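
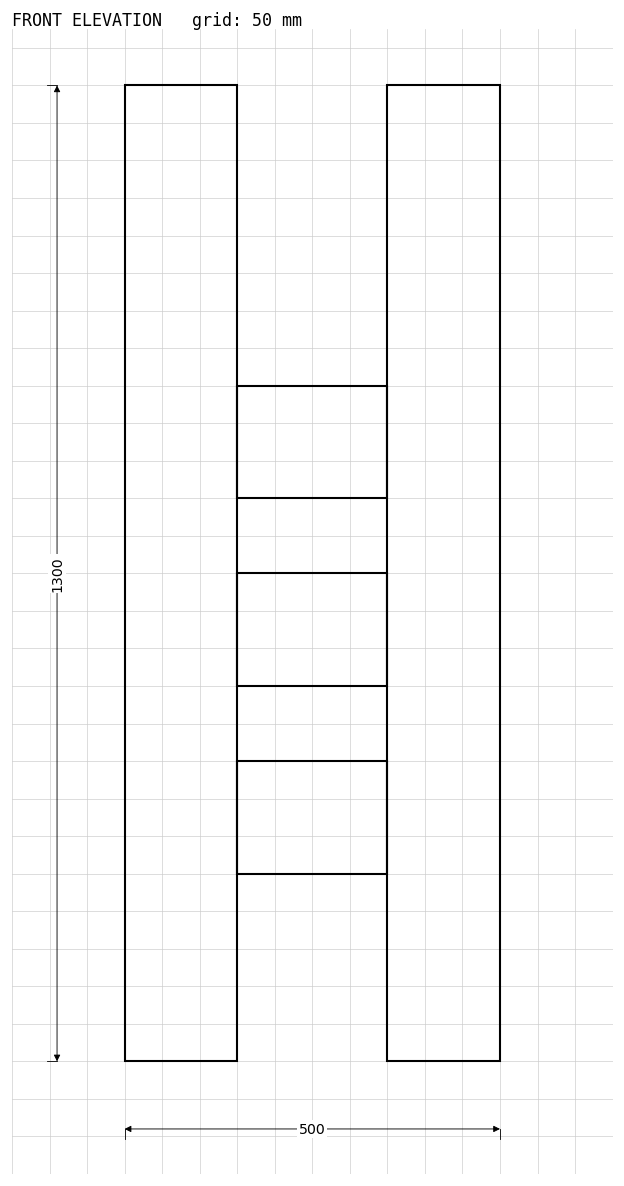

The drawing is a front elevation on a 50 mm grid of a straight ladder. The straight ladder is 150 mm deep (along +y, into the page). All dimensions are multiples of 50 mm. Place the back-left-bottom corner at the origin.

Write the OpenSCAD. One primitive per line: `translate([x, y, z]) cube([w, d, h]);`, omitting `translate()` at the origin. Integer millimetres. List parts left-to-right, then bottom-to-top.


cube([150, 150, 1300]);
translate([150, 0, 250]) cube([200, 150, 150]);
translate([150, 0, 500]) cube([200, 150, 150]);
translate([150, 0, 750]) cube([200, 150, 150]);
translate([350, 0, 0]) cube([150, 150, 1300]);


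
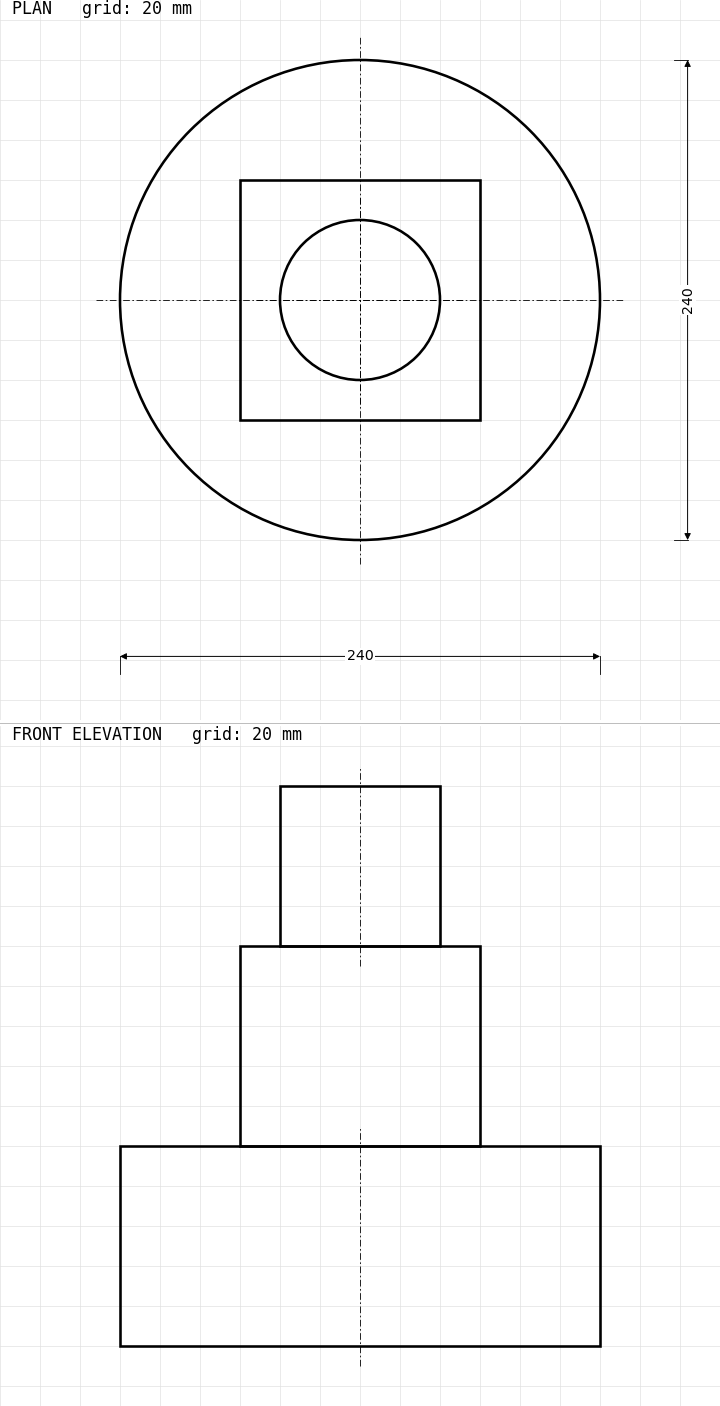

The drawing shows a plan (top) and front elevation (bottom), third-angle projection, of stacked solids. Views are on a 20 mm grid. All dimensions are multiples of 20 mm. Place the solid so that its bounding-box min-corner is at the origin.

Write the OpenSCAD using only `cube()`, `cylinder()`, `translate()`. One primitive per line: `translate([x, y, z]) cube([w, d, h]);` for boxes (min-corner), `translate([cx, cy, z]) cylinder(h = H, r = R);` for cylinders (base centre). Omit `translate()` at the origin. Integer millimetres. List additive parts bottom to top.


translate([120, 120, 0]) cylinder(h = 100, r = 120);
translate([60, 60, 100]) cube([120, 120, 100]);
translate([120, 120, 200]) cylinder(h = 80, r = 40);


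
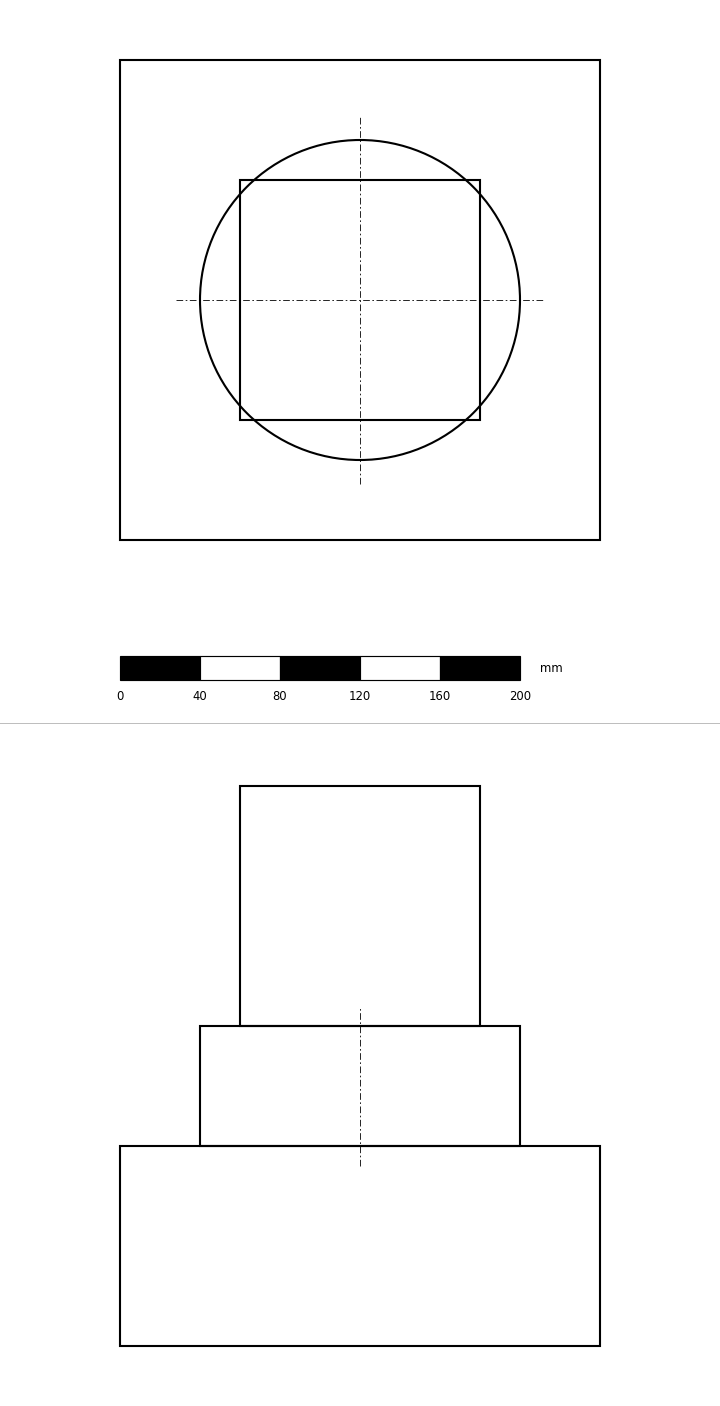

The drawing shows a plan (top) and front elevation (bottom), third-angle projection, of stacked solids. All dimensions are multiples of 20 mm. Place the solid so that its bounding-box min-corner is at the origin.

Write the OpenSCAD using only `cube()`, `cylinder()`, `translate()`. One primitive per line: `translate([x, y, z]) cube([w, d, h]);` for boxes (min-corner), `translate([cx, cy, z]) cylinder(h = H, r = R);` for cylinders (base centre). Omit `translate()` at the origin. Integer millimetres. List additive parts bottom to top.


cube([240, 240, 100]);
translate([120, 120, 100]) cylinder(h = 60, r = 80);
translate([60, 60, 160]) cube([120, 120, 120]);


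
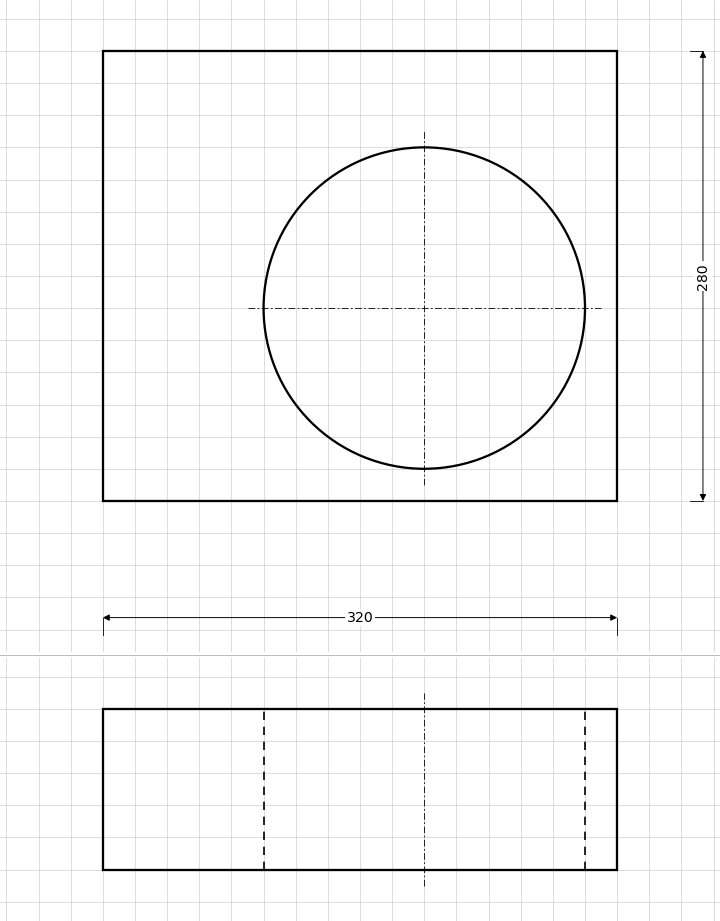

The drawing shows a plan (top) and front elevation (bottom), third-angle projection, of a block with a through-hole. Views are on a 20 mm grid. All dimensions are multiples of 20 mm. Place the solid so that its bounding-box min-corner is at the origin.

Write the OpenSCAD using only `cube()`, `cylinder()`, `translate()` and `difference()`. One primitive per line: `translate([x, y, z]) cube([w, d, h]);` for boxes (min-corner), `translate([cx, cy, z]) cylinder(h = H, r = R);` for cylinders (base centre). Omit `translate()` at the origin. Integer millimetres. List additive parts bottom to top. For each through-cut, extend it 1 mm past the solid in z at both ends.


difference() {
  cube([320, 280, 100]);
  translate([200, 120, -1]) cylinder(h = 102, r = 100);
}


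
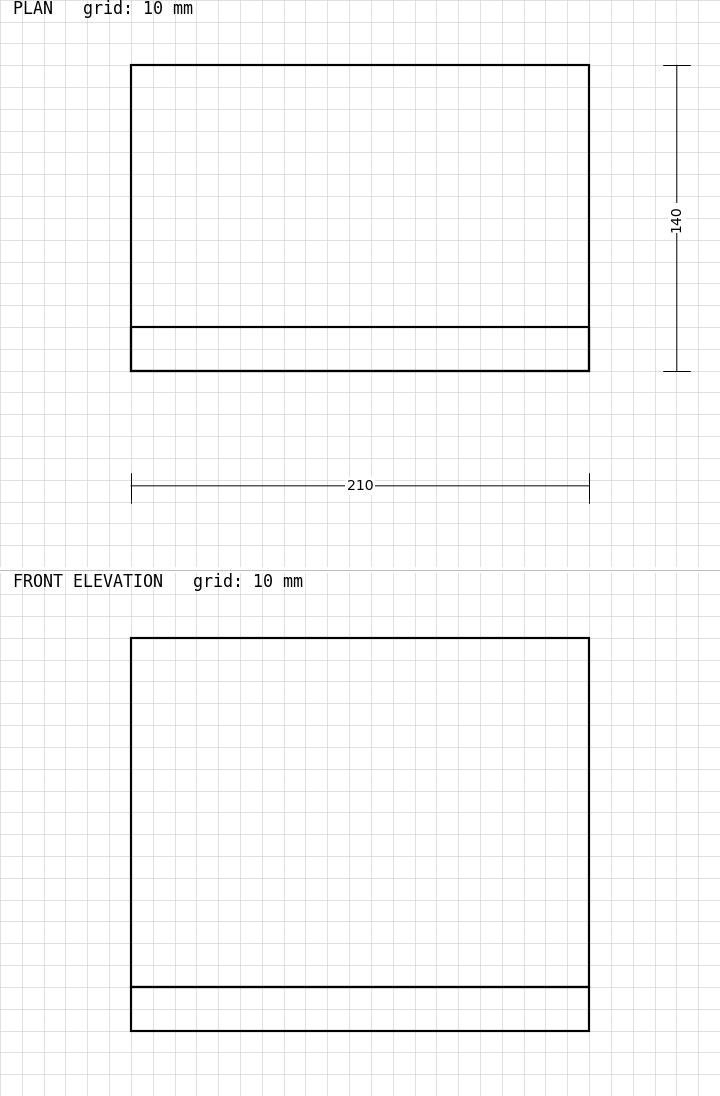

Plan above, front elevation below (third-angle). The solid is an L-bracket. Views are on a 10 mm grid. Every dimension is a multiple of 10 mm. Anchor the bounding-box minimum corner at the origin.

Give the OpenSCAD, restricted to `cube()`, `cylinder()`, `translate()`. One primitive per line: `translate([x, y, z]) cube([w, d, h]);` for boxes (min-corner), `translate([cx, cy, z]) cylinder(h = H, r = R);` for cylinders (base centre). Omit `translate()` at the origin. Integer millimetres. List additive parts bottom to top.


cube([210, 140, 20]);
translate([0, 0, 20]) cube([210, 20, 160]);


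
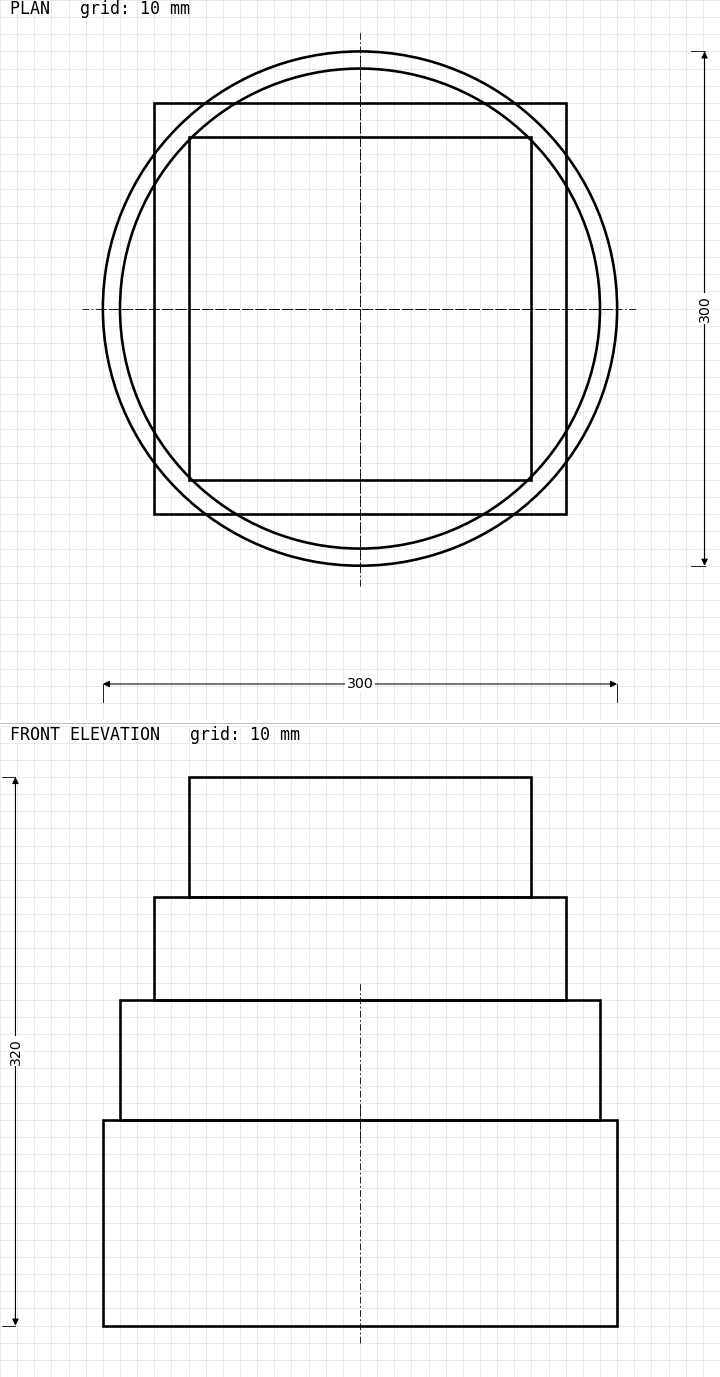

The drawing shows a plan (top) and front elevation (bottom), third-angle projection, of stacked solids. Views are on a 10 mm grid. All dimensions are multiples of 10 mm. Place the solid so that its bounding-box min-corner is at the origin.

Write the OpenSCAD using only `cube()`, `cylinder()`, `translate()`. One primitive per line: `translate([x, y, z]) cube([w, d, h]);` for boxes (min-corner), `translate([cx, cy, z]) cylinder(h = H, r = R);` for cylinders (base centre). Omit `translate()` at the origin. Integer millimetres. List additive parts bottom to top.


translate([150, 150, 0]) cylinder(h = 120, r = 150);
translate([150, 150, 120]) cylinder(h = 70, r = 140);
translate([30, 30, 190]) cube([240, 240, 60]);
translate([50, 50, 250]) cube([200, 200, 70]);


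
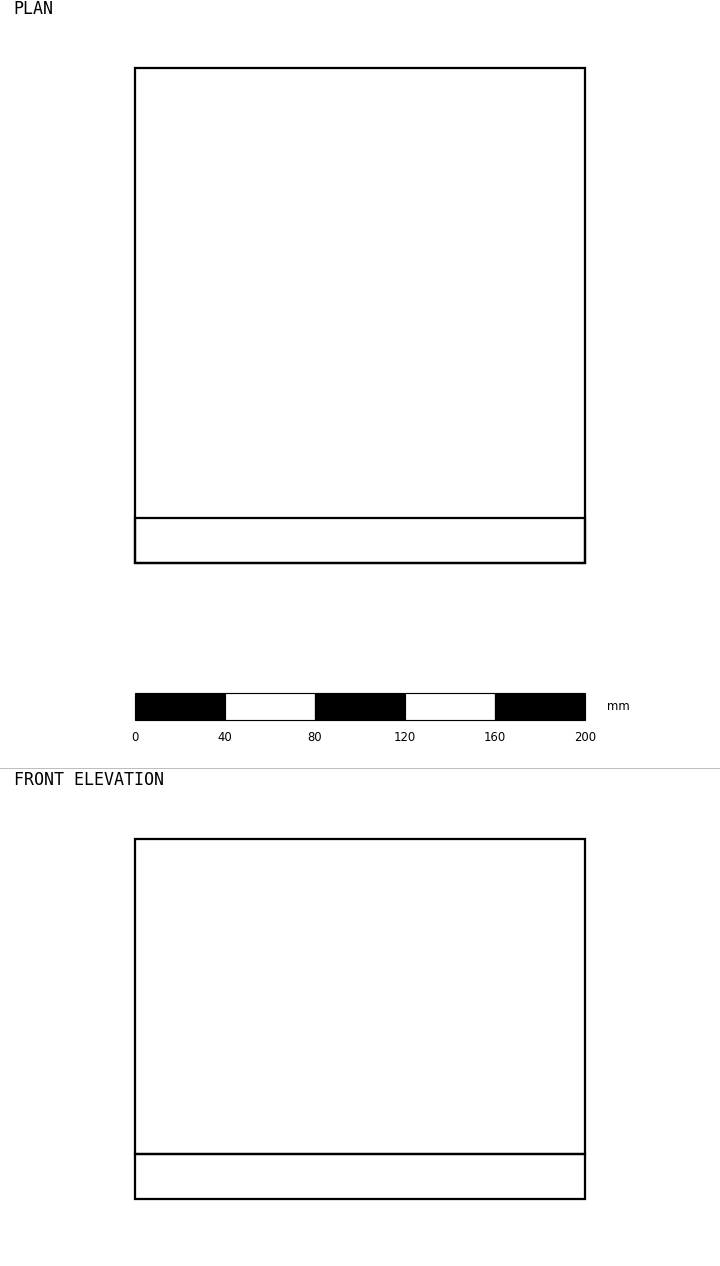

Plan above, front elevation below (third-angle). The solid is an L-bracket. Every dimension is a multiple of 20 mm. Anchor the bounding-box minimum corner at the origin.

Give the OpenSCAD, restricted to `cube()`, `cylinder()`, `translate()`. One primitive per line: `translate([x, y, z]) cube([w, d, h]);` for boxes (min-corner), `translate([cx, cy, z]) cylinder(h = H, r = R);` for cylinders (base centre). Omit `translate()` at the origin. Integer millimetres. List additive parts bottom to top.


cube([200, 220, 20]);
translate([0, 0, 20]) cube([200, 20, 140]);


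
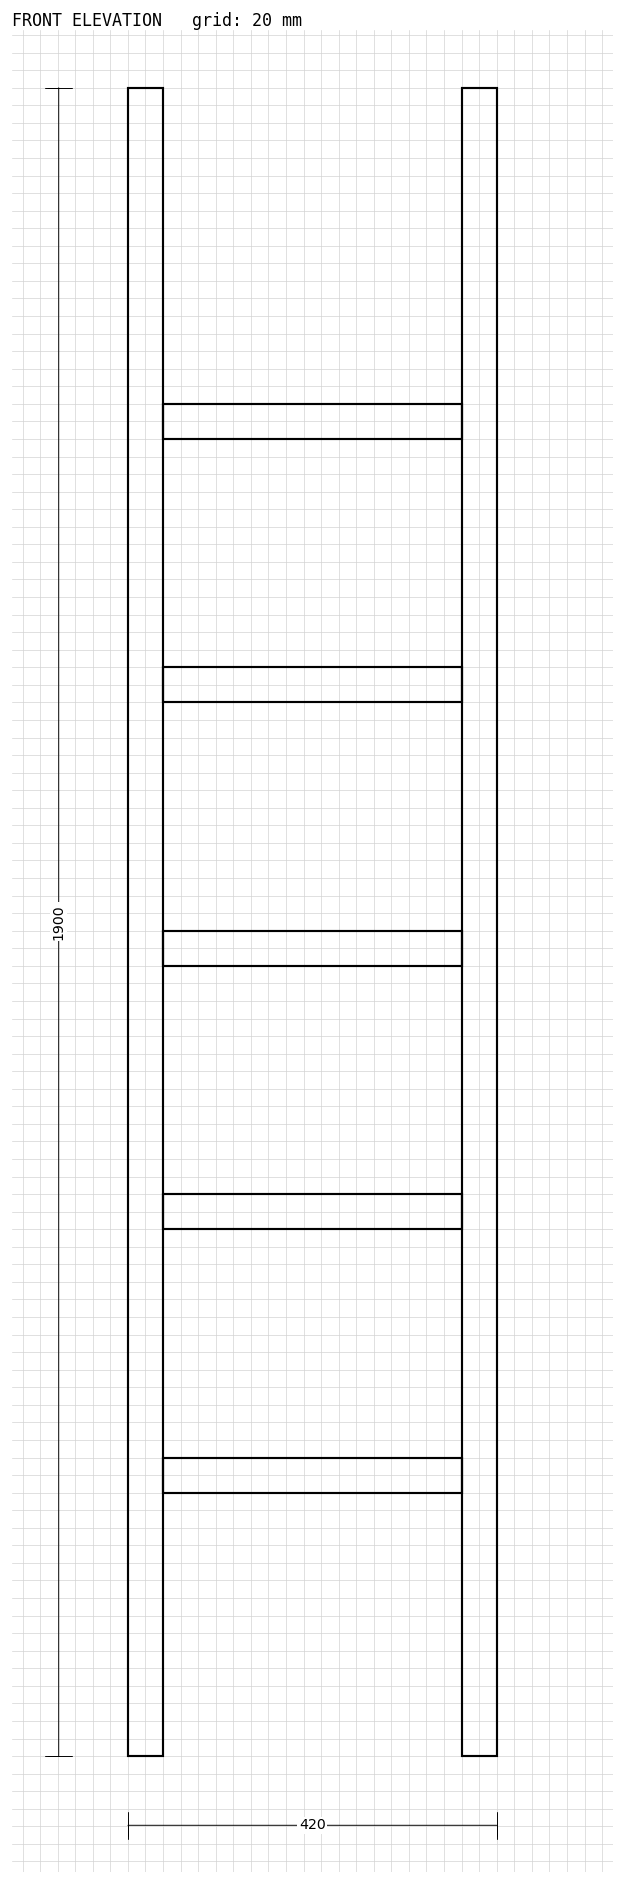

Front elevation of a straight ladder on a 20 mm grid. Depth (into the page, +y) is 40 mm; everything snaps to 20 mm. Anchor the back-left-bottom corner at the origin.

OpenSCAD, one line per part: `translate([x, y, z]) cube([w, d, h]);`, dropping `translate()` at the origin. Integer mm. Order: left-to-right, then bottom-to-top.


cube([40, 40, 1900]);
translate([40, 0, 300]) cube([340, 40, 40]);
translate([40, 0, 600]) cube([340, 40, 40]);
translate([40, 0, 900]) cube([340, 40, 40]);
translate([40, 0, 1200]) cube([340, 40, 40]);
translate([40, 0, 1500]) cube([340, 40, 40]);
translate([380, 0, 0]) cube([40, 40, 1900]);


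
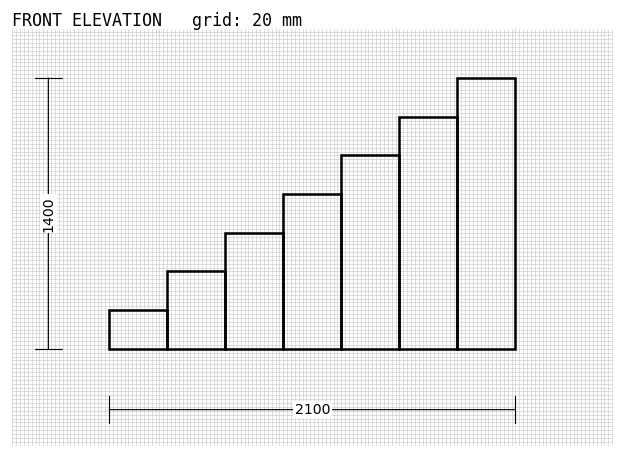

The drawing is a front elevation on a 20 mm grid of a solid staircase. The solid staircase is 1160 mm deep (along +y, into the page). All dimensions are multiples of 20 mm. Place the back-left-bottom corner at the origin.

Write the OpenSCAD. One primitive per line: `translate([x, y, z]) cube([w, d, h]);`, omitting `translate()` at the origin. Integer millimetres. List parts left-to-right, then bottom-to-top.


cube([300, 1160, 200]);
translate([300, 0, 0]) cube([300, 1160, 400]);
translate([600, 0, 0]) cube([300, 1160, 600]);
translate([900, 0, 0]) cube([300, 1160, 800]);
translate([1200, 0, 0]) cube([300, 1160, 1000]);
translate([1500, 0, 0]) cube([300, 1160, 1200]);
translate([1800, 0, 0]) cube([300, 1160, 1400]);


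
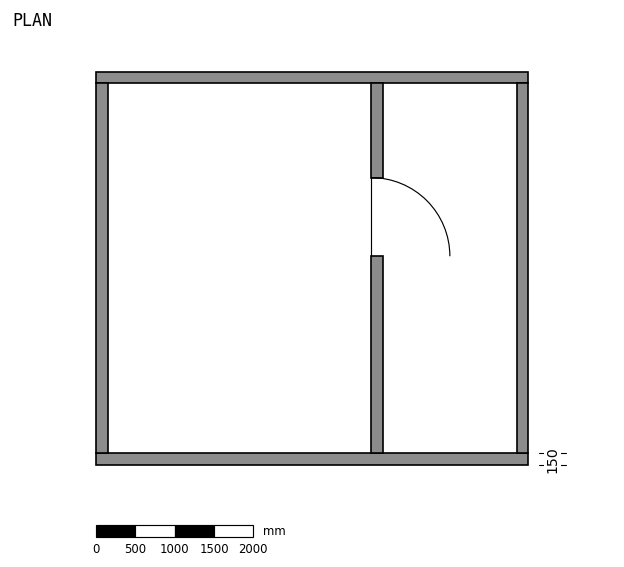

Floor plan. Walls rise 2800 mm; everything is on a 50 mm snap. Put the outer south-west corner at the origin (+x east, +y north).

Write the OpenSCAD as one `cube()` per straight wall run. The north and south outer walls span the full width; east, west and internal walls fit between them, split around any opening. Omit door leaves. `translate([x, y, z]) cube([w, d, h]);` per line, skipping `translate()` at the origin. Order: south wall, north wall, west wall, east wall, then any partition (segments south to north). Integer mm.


cube([5500, 150, 2800]);
translate([0, 4850, 0]) cube([5500, 150, 2800]);
translate([0, 150, 0]) cube([150, 4700, 2800]);
translate([5350, 150, 0]) cube([150, 4700, 2800]);
translate([3500, 150, 0]) cube([150, 2500, 2800]);
translate([3500, 3650, 0]) cube([150, 1200, 2800]);


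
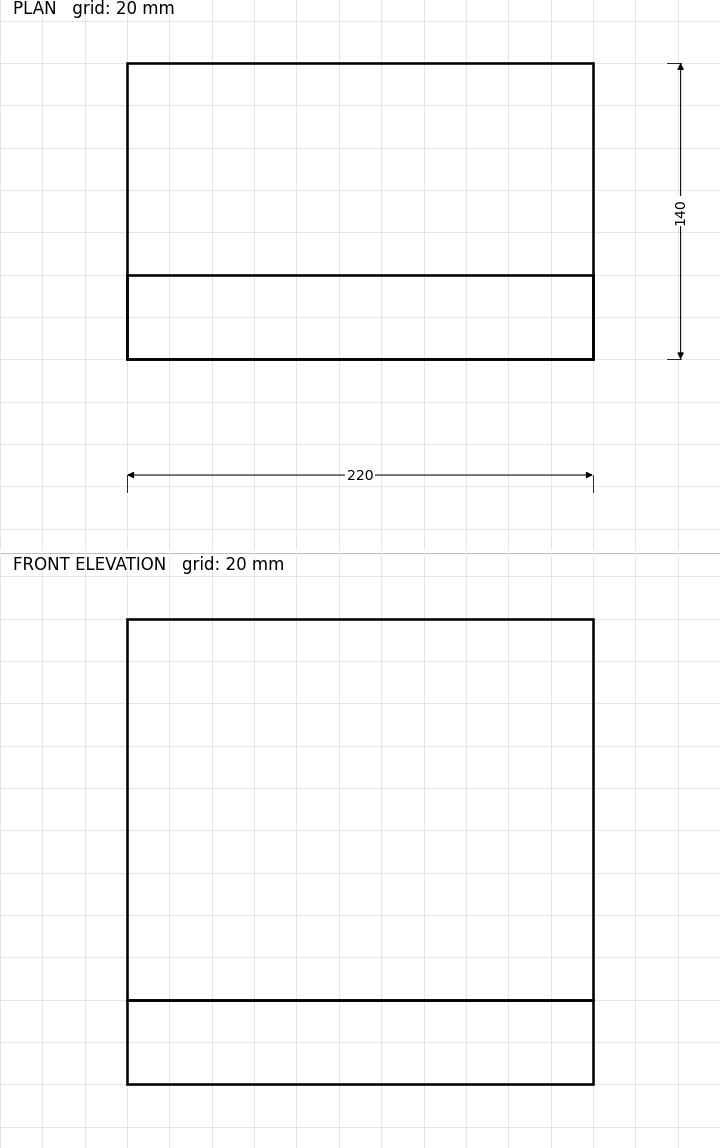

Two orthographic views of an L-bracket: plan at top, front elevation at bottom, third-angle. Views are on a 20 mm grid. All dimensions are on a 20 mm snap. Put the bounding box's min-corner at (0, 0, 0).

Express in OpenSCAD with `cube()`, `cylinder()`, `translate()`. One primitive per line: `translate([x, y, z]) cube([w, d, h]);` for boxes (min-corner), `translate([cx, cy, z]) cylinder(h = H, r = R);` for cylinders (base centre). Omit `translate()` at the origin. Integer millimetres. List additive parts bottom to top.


cube([220, 140, 40]);
translate([0, 0, 40]) cube([220, 40, 180]);


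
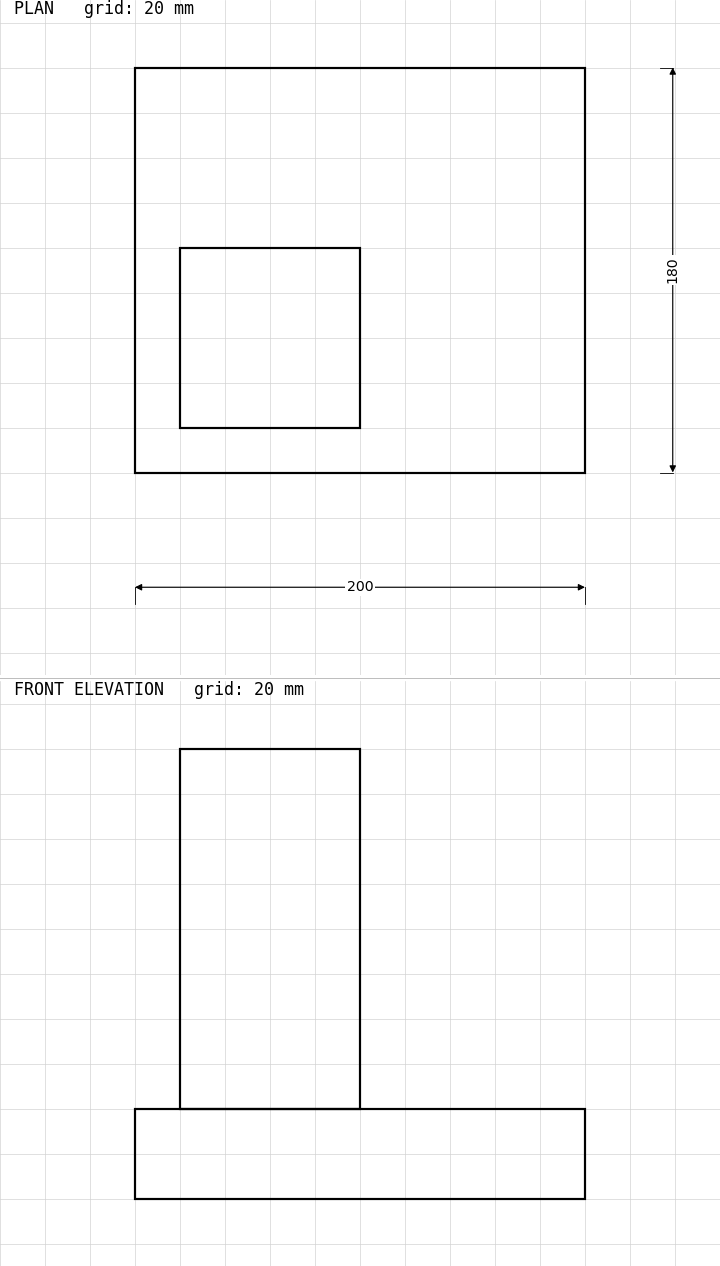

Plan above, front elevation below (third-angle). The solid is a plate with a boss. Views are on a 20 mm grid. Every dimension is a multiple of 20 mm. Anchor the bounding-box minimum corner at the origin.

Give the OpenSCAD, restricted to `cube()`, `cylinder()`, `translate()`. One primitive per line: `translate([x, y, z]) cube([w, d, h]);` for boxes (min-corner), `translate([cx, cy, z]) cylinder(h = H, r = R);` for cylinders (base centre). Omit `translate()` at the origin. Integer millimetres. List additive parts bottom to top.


cube([200, 180, 40]);
translate([20, 20, 40]) cube([80, 80, 160]);


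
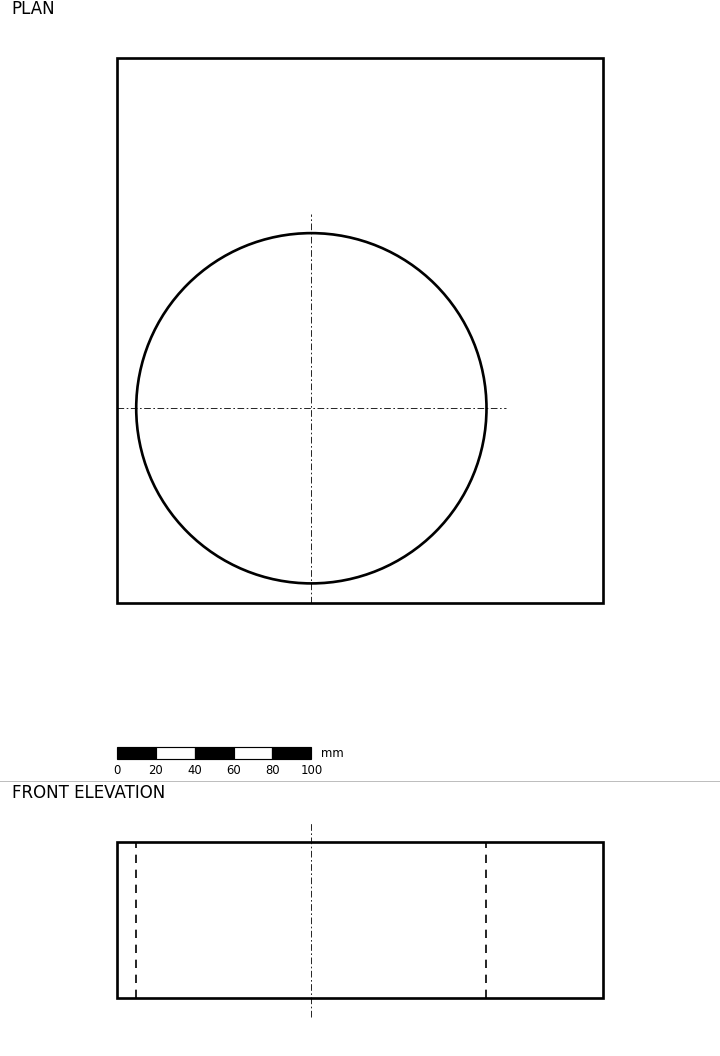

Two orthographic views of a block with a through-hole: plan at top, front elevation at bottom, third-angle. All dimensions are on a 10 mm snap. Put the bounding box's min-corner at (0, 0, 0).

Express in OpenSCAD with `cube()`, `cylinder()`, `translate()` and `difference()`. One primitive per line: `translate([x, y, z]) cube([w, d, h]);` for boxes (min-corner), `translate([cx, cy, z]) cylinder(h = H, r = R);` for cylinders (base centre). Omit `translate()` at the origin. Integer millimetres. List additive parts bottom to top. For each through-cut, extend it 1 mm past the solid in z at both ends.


difference() {
  cube([250, 280, 80]);
  translate([100, 100, -1]) cylinder(h = 82, r = 90);
}


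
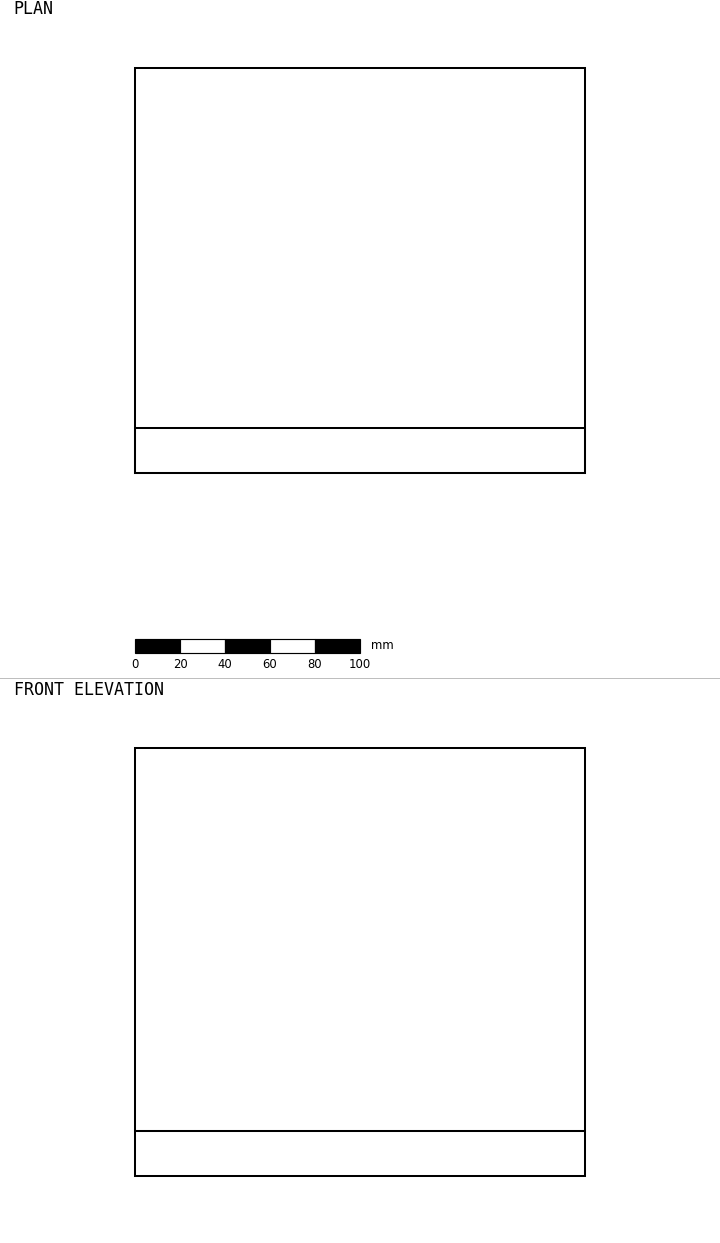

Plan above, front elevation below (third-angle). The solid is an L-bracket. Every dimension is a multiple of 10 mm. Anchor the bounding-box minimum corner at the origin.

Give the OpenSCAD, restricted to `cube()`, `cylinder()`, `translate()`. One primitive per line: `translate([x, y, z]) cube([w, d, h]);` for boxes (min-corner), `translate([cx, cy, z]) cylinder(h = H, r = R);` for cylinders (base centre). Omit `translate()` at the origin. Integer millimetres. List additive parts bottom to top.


cube([200, 180, 20]);
translate([0, 0, 20]) cube([200, 20, 170]);


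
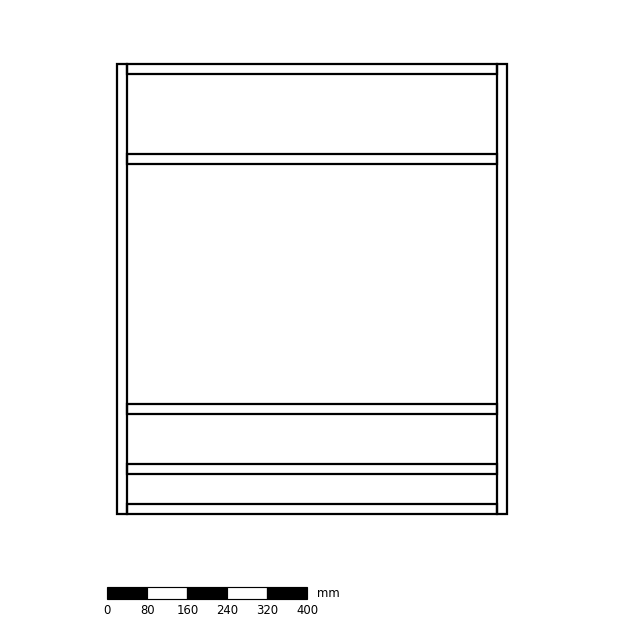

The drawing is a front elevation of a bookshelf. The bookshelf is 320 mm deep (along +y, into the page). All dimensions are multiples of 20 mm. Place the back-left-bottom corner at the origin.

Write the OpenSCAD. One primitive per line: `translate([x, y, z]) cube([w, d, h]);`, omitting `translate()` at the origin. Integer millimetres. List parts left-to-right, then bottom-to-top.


cube([20, 320, 900]);
translate([20, 0, 0]) cube([740, 320, 20]);
translate([20, 0, 80]) cube([740, 320, 20]);
translate([20, 0, 200]) cube([740, 320, 20]);
translate([20, 0, 700]) cube([740, 320, 20]);
translate([20, 0, 880]) cube([740, 320, 20]);
translate([760, 0, 0]) cube([20, 320, 900]);


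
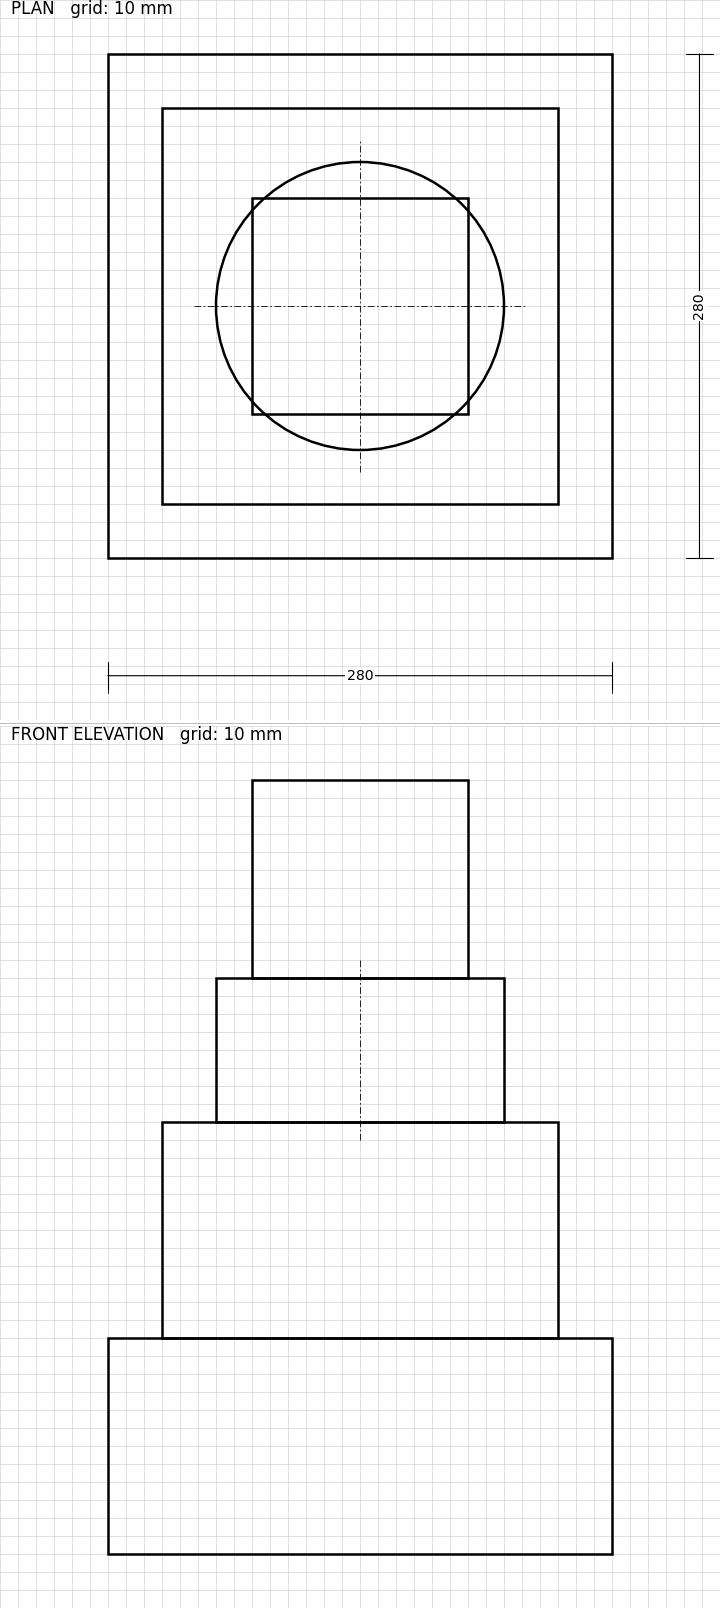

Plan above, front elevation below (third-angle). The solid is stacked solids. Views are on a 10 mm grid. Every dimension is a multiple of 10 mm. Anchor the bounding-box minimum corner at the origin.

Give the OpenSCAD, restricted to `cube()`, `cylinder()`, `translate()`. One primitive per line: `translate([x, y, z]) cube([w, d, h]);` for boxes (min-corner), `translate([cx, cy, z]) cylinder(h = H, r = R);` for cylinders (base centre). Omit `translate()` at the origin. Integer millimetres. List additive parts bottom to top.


cube([280, 280, 120]);
translate([30, 30, 120]) cube([220, 220, 120]);
translate([140, 140, 240]) cylinder(h = 80, r = 80);
translate([80, 80, 320]) cube([120, 120, 110]);


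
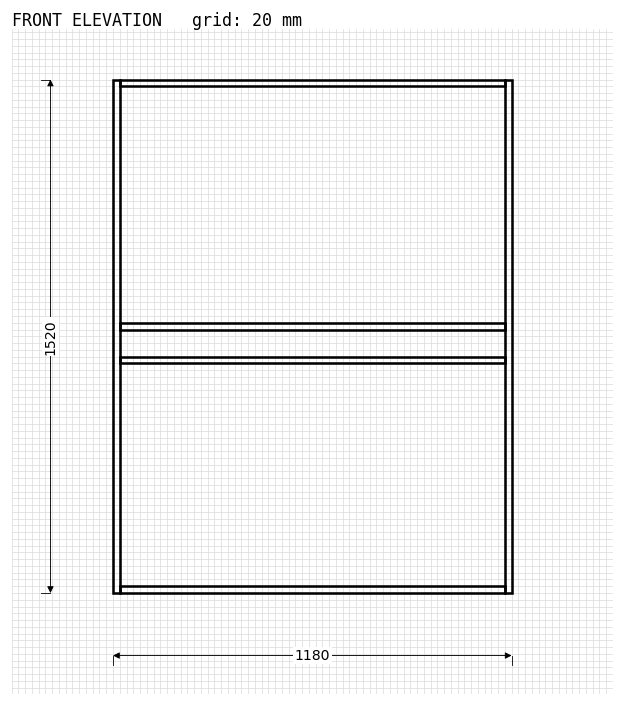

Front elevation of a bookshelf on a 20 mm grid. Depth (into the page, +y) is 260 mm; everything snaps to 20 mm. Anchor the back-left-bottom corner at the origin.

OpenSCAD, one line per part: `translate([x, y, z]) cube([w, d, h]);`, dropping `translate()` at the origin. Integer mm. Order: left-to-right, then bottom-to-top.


cube([20, 260, 1520]);
translate([20, 0, 0]) cube([1140, 260, 20]);
translate([20, 0, 680]) cube([1140, 260, 20]);
translate([20, 0, 780]) cube([1140, 260, 20]);
translate([20, 0, 1500]) cube([1140, 260, 20]);
translate([1160, 0, 0]) cube([20, 260, 1520]);


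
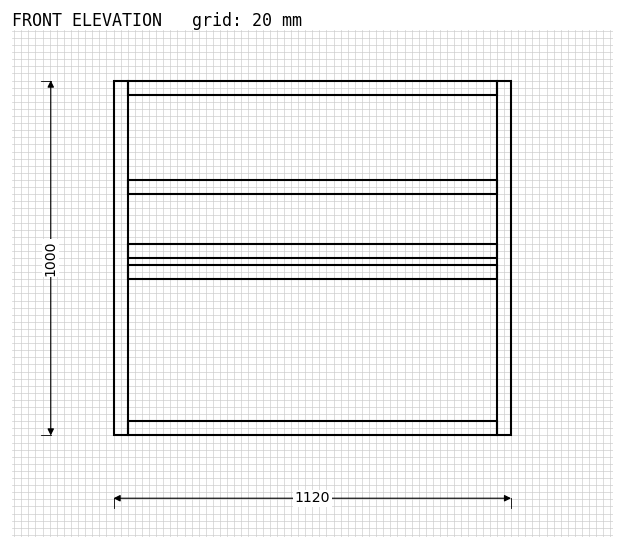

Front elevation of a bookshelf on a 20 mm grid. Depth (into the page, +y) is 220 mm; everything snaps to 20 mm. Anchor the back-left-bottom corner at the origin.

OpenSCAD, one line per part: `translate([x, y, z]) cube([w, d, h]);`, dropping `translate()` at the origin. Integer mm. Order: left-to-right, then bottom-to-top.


cube([40, 220, 1000]);
translate([40, 0, 0]) cube([1040, 220, 40]);
translate([40, 0, 440]) cube([1040, 220, 40]);
translate([40, 0, 500]) cube([1040, 220, 40]);
translate([40, 0, 680]) cube([1040, 220, 40]);
translate([40, 0, 960]) cube([1040, 220, 40]);
translate([1080, 0, 0]) cube([40, 220, 1000]);


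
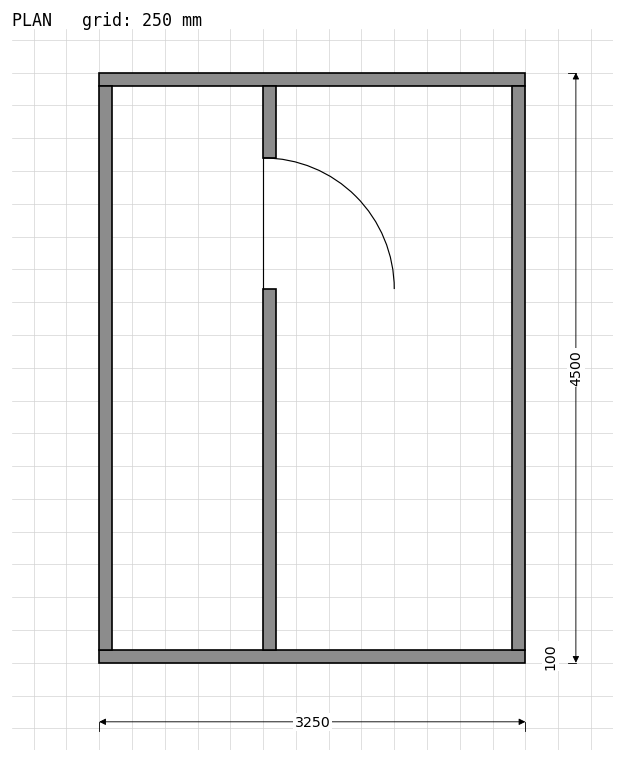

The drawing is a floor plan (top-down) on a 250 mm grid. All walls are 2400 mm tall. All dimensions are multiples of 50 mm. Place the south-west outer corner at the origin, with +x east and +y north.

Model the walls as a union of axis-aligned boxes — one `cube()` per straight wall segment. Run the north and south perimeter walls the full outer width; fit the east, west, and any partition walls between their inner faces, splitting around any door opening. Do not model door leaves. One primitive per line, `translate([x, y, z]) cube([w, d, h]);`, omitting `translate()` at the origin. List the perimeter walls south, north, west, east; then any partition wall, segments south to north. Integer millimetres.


cube([3250, 100, 2400]);
translate([0, 4400, 0]) cube([3250, 100, 2400]);
translate([0, 100, 0]) cube([100, 4300, 2400]);
translate([3150, 100, 0]) cube([100, 4300, 2400]);
translate([1250, 100, 0]) cube([100, 2750, 2400]);
translate([1250, 3850, 0]) cube([100, 550, 2400]);


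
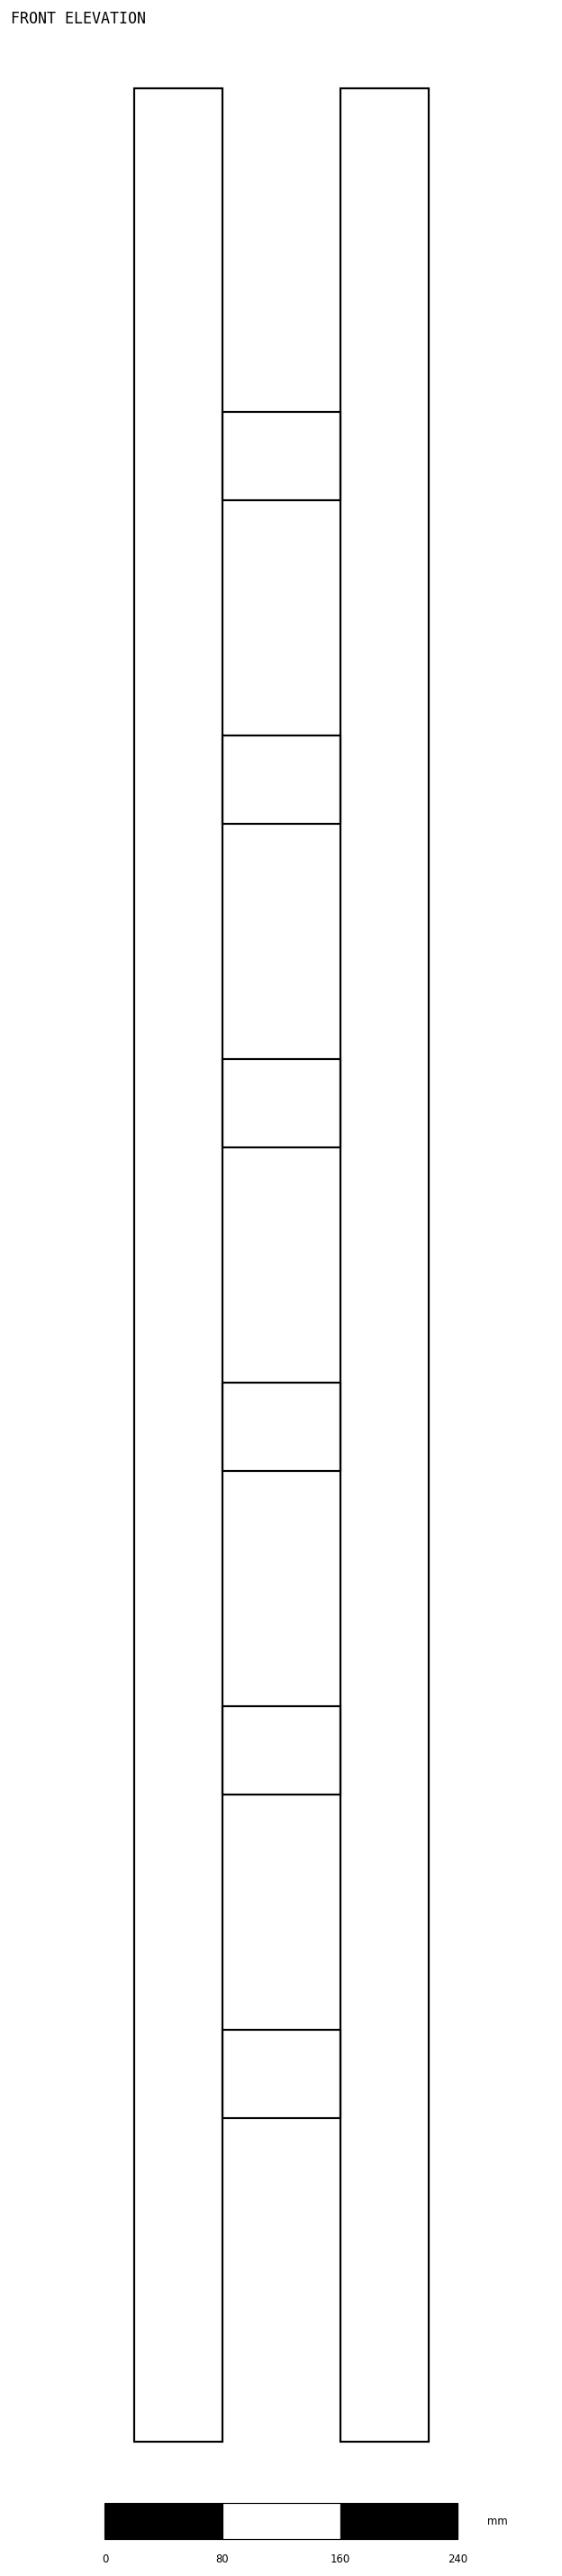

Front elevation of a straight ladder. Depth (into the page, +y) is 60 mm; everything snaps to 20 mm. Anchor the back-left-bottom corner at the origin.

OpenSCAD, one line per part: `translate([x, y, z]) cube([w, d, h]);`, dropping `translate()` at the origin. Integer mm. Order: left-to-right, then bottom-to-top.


cube([60, 60, 1600]);
translate([60, 0, 220]) cube([80, 60, 60]);
translate([60, 0, 440]) cube([80, 60, 60]);
translate([60, 0, 660]) cube([80, 60, 60]);
translate([60, 0, 880]) cube([80, 60, 60]);
translate([60, 0, 1100]) cube([80, 60, 60]);
translate([60, 0, 1320]) cube([80, 60, 60]);
translate([140, 0, 0]) cube([60, 60, 1600]);


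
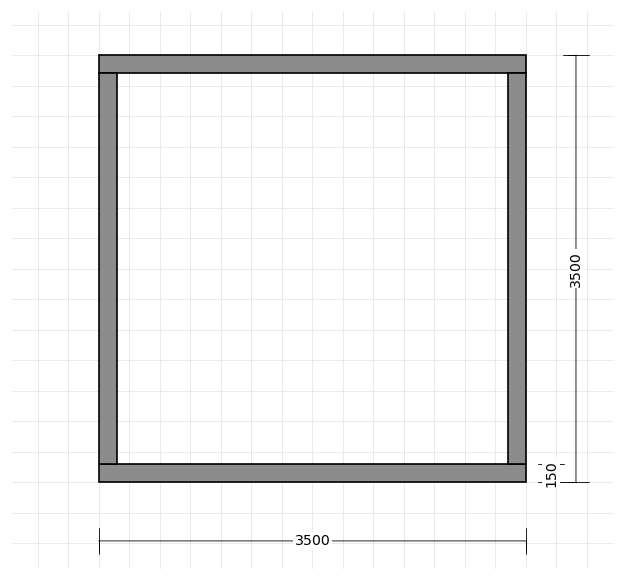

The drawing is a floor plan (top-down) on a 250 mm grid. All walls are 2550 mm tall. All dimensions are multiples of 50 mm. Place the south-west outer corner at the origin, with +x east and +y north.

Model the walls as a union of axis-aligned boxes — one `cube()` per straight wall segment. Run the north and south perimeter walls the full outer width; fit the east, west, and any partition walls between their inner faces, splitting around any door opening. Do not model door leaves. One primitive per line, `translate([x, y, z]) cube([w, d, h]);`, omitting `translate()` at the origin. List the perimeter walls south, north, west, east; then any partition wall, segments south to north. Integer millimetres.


cube([3500, 150, 2550]);
translate([0, 3350, 0]) cube([3500, 150, 2550]);
translate([0, 150, 0]) cube([150, 3200, 2550]);
translate([3350, 150, 0]) cube([150, 3200, 2550]);


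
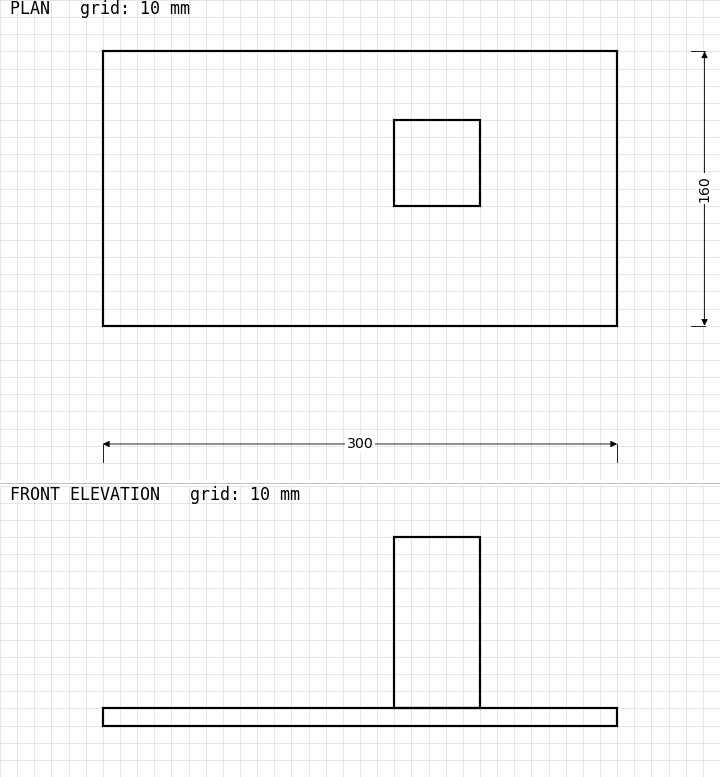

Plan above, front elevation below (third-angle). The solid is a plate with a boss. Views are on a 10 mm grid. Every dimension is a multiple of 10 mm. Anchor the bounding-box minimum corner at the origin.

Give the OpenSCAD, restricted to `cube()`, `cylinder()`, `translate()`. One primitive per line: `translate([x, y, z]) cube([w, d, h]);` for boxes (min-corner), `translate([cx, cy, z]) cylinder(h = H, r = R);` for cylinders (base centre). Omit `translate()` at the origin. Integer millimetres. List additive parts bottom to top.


cube([300, 160, 10]);
translate([170, 70, 10]) cube([50, 50, 100]);


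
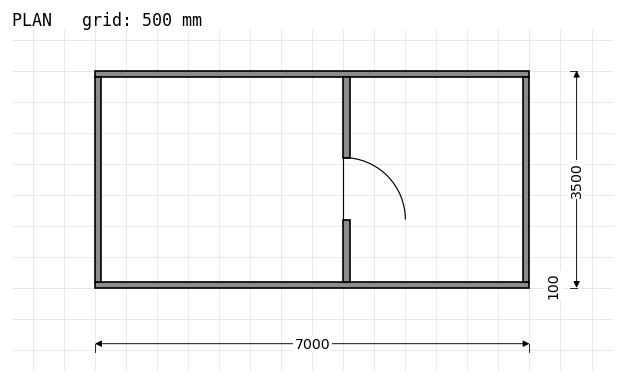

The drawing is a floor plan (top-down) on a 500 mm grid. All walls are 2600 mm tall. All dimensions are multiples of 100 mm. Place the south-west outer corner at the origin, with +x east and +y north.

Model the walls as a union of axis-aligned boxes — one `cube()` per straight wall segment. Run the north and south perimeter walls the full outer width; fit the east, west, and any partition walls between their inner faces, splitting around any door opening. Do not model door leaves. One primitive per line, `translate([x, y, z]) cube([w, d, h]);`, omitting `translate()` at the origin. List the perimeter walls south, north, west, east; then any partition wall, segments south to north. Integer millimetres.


cube([7000, 100, 2600]);
translate([0, 3400, 0]) cube([7000, 100, 2600]);
translate([0, 100, 0]) cube([100, 3300, 2600]);
translate([6900, 100, 0]) cube([100, 3300, 2600]);
translate([4000, 100, 0]) cube([100, 1000, 2600]);
translate([4000, 2100, 0]) cube([100, 1300, 2600]);


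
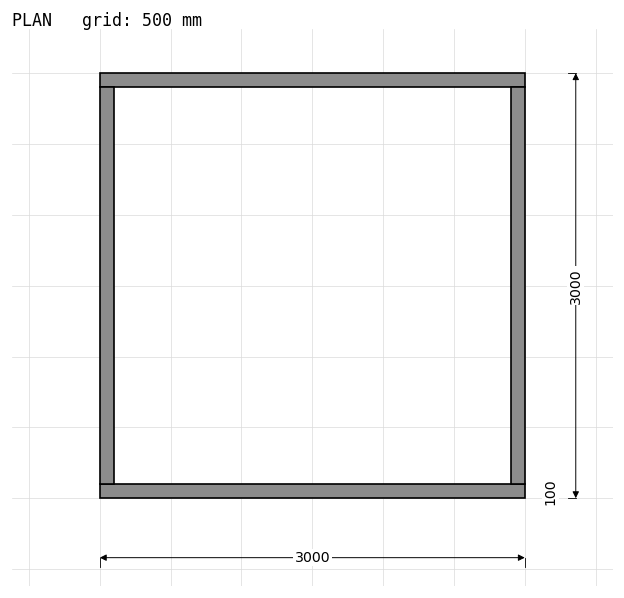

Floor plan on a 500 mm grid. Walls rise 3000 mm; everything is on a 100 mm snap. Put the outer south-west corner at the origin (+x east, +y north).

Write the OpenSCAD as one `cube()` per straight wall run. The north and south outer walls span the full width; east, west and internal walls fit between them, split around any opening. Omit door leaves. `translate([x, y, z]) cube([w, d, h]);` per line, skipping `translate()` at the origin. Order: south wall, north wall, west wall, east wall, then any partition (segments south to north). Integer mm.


cube([3000, 100, 3000]);
translate([0, 2900, 0]) cube([3000, 100, 3000]);
translate([0, 100, 0]) cube([100, 2800, 3000]);
translate([2900, 100, 0]) cube([100, 2800, 3000]);


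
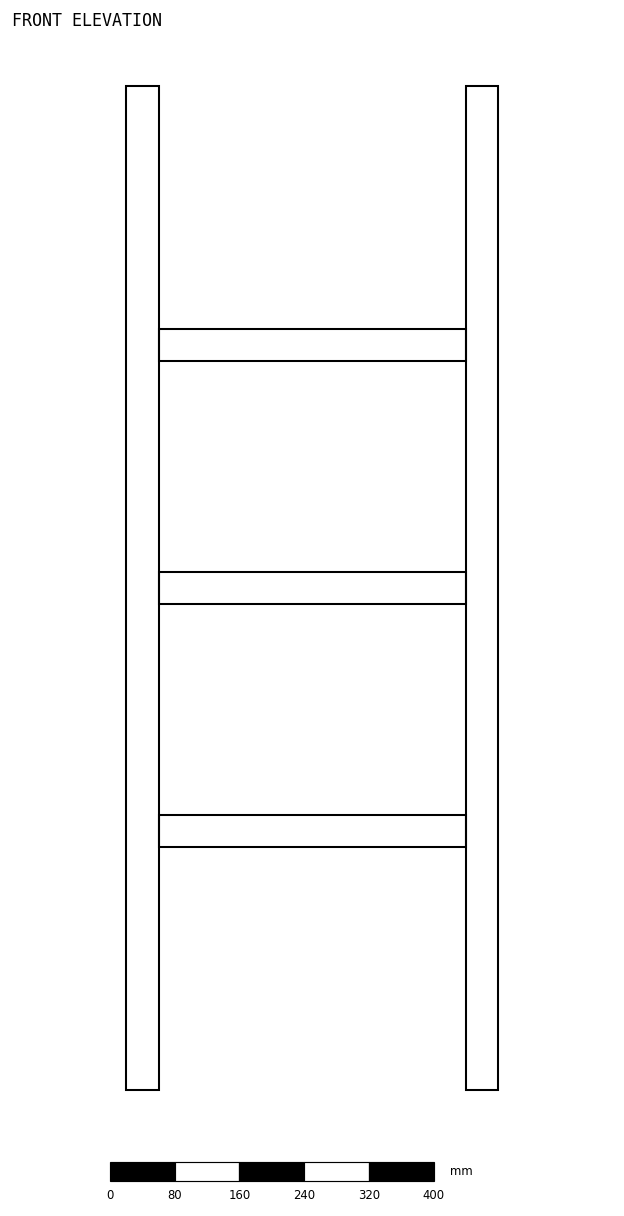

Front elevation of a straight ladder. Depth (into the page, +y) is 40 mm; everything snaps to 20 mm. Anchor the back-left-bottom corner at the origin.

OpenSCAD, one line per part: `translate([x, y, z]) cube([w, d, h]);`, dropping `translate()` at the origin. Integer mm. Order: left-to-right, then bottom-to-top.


cube([40, 40, 1240]);
translate([40, 0, 300]) cube([380, 40, 40]);
translate([40, 0, 600]) cube([380, 40, 40]);
translate([40, 0, 900]) cube([380, 40, 40]);
translate([420, 0, 0]) cube([40, 40, 1240]);


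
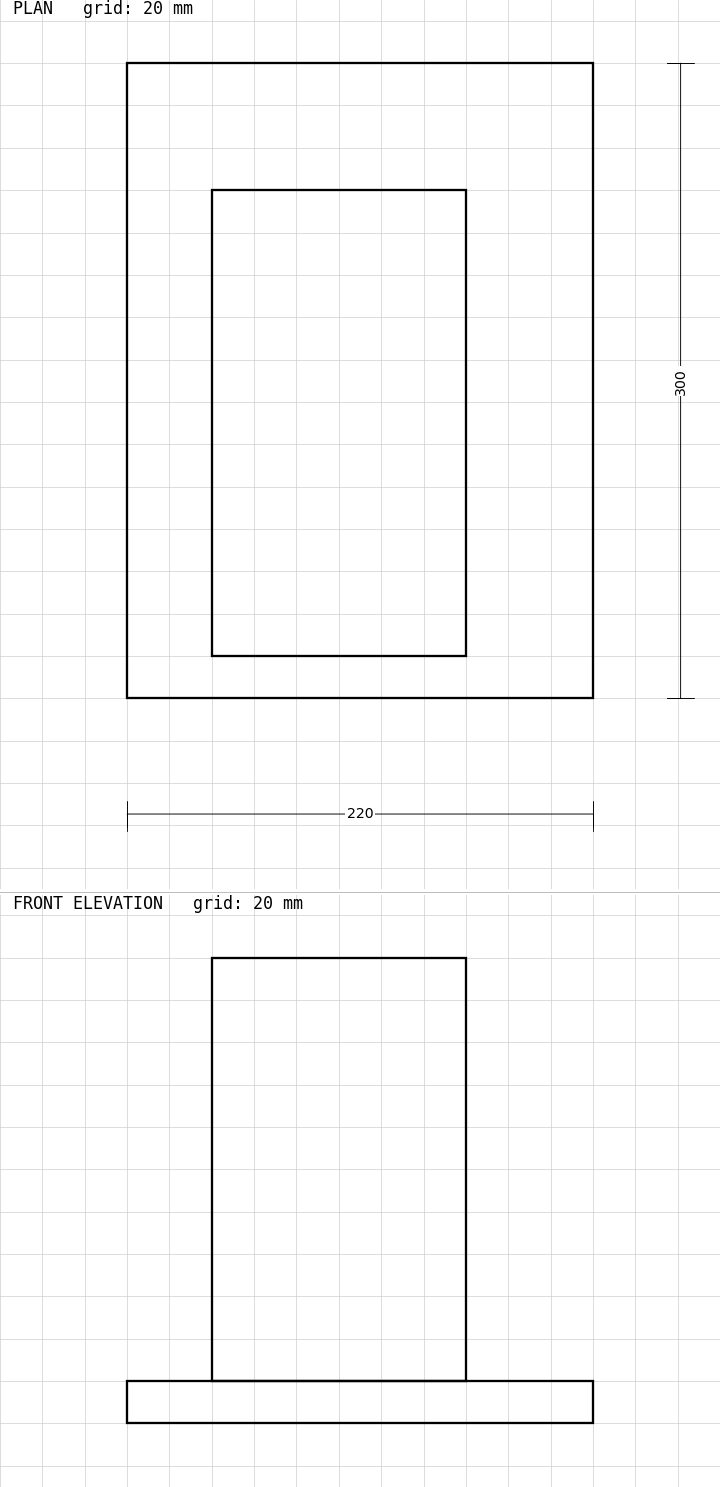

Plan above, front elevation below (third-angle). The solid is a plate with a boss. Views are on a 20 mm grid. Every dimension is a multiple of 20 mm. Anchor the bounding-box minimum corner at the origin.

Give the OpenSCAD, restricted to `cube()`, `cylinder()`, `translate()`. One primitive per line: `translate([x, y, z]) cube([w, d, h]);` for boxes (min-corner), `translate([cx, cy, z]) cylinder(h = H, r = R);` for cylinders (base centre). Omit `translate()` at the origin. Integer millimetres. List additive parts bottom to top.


cube([220, 300, 20]);
translate([40, 20, 20]) cube([120, 220, 200]);


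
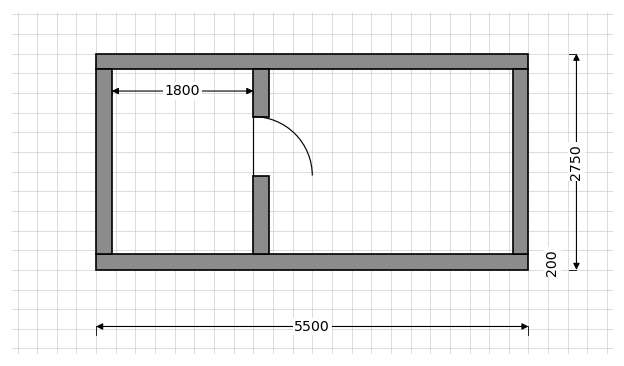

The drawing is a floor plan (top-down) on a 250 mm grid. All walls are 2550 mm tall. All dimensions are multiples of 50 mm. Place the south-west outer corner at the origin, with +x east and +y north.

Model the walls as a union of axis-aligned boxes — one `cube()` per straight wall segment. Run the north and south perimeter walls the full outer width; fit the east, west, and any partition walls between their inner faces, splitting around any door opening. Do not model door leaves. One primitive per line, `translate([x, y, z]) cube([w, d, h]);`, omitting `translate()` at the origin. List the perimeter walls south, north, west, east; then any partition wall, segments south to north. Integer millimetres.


cube([5500, 200, 2550]);
translate([0, 2550, 0]) cube([5500, 200, 2550]);
translate([0, 200, 0]) cube([200, 2350, 2550]);
translate([5300, 200, 0]) cube([200, 2350, 2550]);
translate([2000, 200, 0]) cube([200, 1000, 2550]);
translate([2000, 1950, 0]) cube([200, 600, 2550]);


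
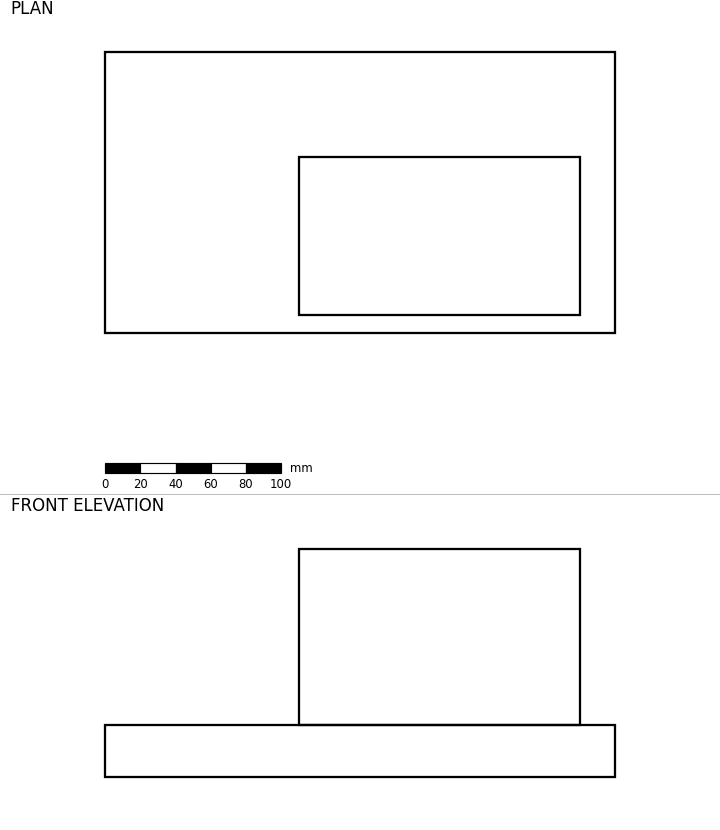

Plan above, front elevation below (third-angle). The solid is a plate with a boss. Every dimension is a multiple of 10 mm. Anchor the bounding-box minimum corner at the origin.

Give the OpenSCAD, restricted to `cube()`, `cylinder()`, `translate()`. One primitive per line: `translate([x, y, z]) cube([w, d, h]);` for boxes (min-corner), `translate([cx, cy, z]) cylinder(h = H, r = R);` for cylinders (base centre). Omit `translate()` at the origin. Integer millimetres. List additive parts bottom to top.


cube([290, 160, 30]);
translate([110, 10, 30]) cube([160, 90, 100]);


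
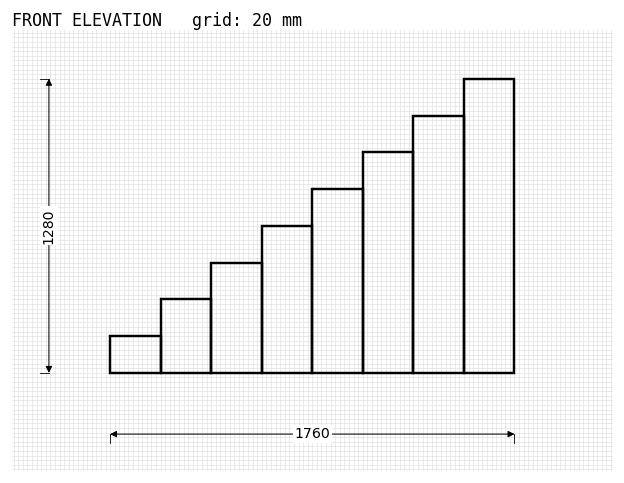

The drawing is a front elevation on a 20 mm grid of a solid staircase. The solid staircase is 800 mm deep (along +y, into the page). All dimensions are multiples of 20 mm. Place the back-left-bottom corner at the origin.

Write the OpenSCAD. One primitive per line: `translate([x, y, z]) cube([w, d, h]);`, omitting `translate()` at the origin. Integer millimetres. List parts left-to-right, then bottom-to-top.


cube([220, 800, 160]);
translate([220, 0, 0]) cube([220, 800, 320]);
translate([440, 0, 0]) cube([220, 800, 480]);
translate([660, 0, 0]) cube([220, 800, 640]);
translate([880, 0, 0]) cube([220, 800, 800]);
translate([1100, 0, 0]) cube([220, 800, 960]);
translate([1320, 0, 0]) cube([220, 800, 1120]);
translate([1540, 0, 0]) cube([220, 800, 1280]);


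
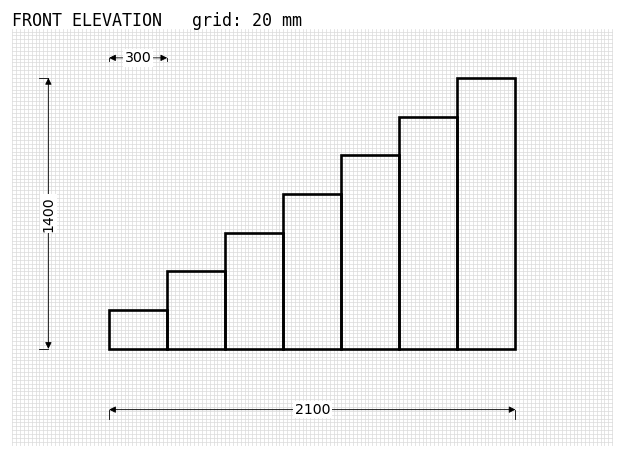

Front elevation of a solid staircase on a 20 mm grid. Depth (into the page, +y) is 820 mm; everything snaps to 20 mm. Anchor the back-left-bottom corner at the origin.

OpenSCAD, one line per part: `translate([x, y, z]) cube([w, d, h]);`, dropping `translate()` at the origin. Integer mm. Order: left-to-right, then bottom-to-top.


cube([300, 820, 200]);
translate([300, 0, 0]) cube([300, 820, 400]);
translate([600, 0, 0]) cube([300, 820, 600]);
translate([900, 0, 0]) cube([300, 820, 800]);
translate([1200, 0, 0]) cube([300, 820, 1000]);
translate([1500, 0, 0]) cube([300, 820, 1200]);
translate([1800, 0, 0]) cube([300, 820, 1400]);


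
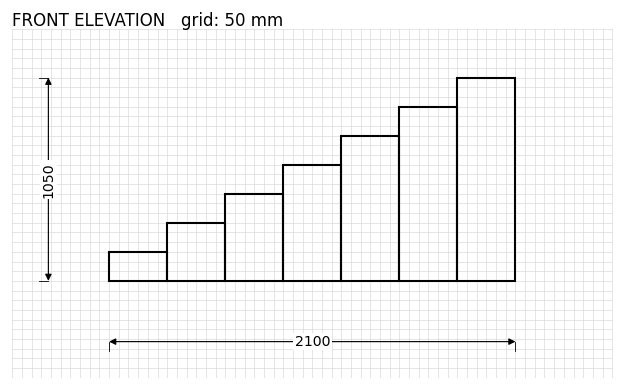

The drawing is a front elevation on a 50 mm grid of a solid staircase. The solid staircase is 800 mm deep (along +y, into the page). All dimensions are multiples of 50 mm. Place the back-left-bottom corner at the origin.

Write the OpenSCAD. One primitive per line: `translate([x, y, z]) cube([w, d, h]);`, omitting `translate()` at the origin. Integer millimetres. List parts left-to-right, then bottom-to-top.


cube([300, 800, 150]);
translate([300, 0, 0]) cube([300, 800, 300]);
translate([600, 0, 0]) cube([300, 800, 450]);
translate([900, 0, 0]) cube([300, 800, 600]);
translate([1200, 0, 0]) cube([300, 800, 750]);
translate([1500, 0, 0]) cube([300, 800, 900]);
translate([1800, 0, 0]) cube([300, 800, 1050]);


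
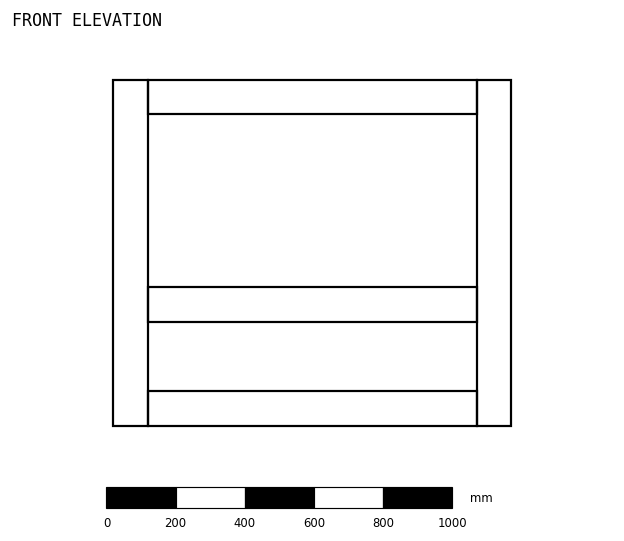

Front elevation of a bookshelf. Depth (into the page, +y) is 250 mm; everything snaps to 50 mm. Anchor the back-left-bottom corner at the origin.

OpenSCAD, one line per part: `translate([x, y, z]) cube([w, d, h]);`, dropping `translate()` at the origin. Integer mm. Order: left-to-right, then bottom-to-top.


cube([100, 250, 1000]);
translate([100, 0, 0]) cube([950, 250, 100]);
translate([100, 0, 300]) cube([950, 250, 100]);
translate([100, 0, 900]) cube([950, 250, 100]);
translate([1050, 0, 0]) cube([100, 250, 1000]);


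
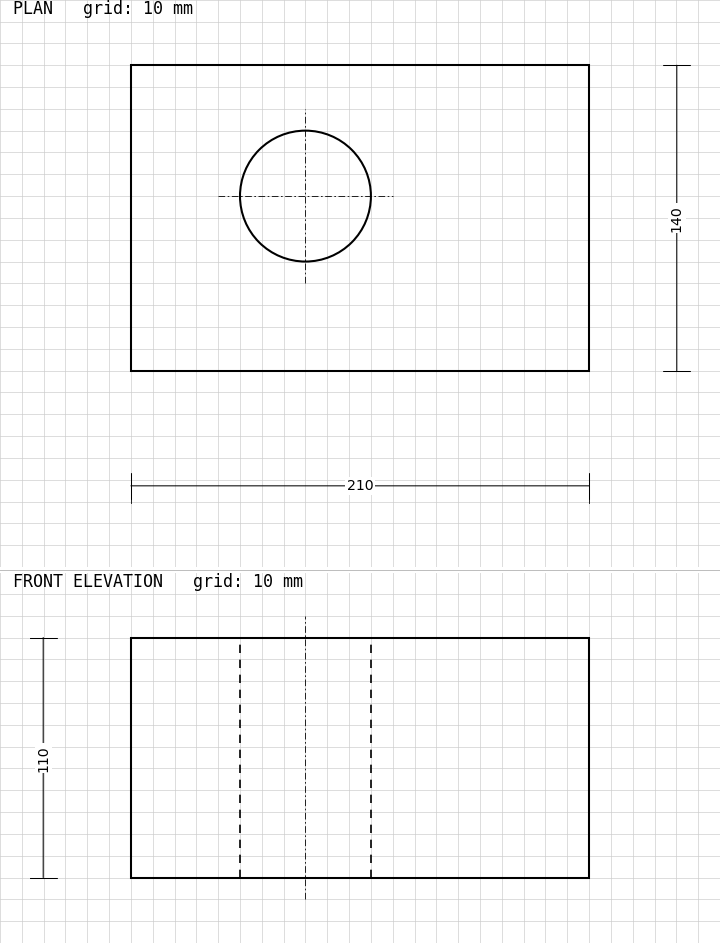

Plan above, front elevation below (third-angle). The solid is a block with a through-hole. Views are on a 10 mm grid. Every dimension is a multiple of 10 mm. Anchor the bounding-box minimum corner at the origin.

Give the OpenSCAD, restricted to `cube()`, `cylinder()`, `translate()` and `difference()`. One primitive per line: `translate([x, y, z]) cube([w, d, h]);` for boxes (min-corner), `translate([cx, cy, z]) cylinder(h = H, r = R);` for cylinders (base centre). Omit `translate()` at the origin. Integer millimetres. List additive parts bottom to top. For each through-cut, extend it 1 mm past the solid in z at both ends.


difference() {
  cube([210, 140, 110]);
  translate([80, 80, -1]) cylinder(h = 112, r = 30);
}


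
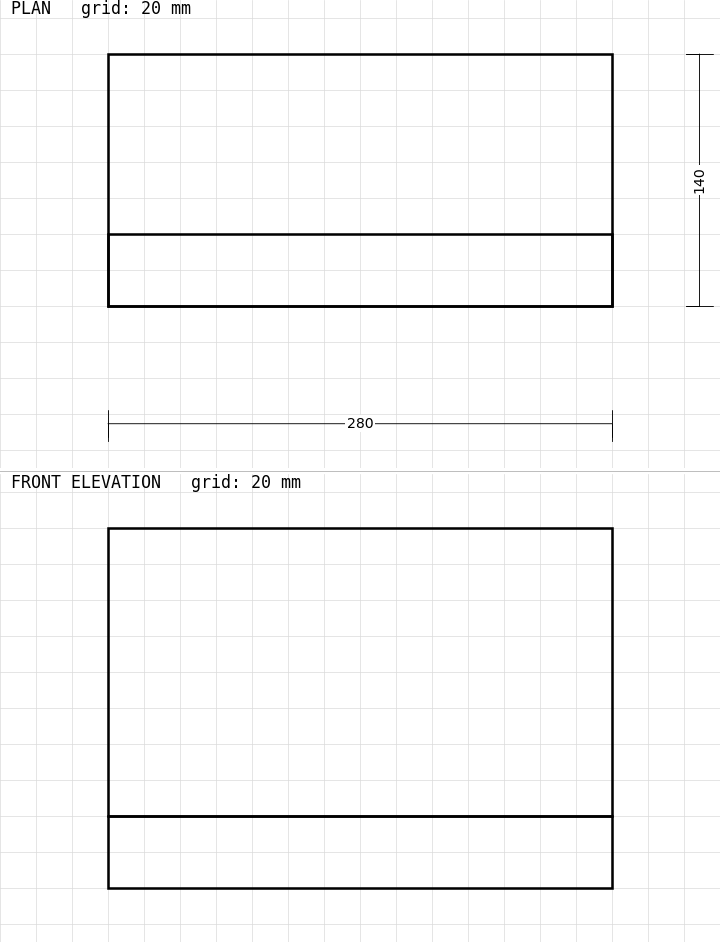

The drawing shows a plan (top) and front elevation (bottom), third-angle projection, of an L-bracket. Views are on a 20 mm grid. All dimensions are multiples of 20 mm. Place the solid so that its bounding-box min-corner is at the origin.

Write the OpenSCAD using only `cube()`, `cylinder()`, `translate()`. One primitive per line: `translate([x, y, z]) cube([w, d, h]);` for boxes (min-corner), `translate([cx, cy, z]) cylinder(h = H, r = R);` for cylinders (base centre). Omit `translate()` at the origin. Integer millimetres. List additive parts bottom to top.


cube([280, 140, 40]);
translate([0, 0, 40]) cube([280, 40, 160]);
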